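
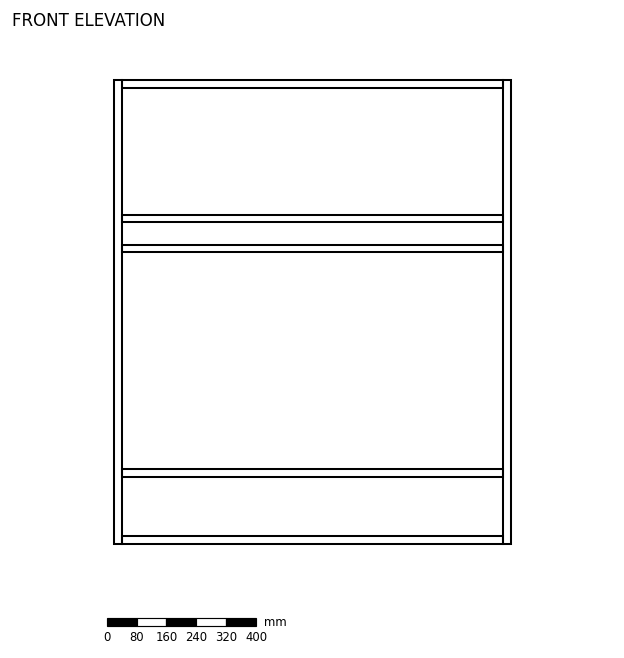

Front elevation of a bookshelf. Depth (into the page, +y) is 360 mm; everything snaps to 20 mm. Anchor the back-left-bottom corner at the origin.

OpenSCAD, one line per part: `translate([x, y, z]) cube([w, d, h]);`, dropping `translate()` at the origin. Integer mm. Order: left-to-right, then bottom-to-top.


cube([20, 360, 1240]);
translate([20, 0, 0]) cube([1020, 360, 20]);
translate([20, 0, 180]) cube([1020, 360, 20]);
translate([20, 0, 780]) cube([1020, 360, 20]);
translate([20, 0, 860]) cube([1020, 360, 20]);
translate([20, 0, 1220]) cube([1020, 360, 20]);
translate([1040, 0, 0]) cube([20, 360, 1240]);


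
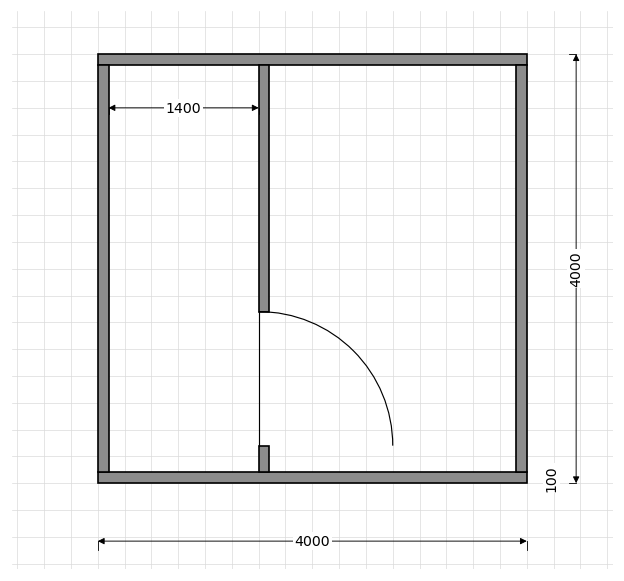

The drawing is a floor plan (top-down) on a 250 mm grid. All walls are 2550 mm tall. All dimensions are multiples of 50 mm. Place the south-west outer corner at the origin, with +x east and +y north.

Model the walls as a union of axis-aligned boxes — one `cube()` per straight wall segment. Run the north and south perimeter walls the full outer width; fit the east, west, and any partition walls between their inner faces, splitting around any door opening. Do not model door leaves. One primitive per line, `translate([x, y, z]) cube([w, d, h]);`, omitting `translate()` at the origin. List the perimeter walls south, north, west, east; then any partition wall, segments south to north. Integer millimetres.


cube([4000, 100, 2550]);
translate([0, 3900, 0]) cube([4000, 100, 2550]);
translate([0, 100, 0]) cube([100, 3800, 2550]);
translate([3900, 100, 0]) cube([100, 3800, 2550]);
translate([1500, 100, 0]) cube([100, 250, 2550]);
translate([1500, 1600, 0]) cube([100, 2300, 2550]);


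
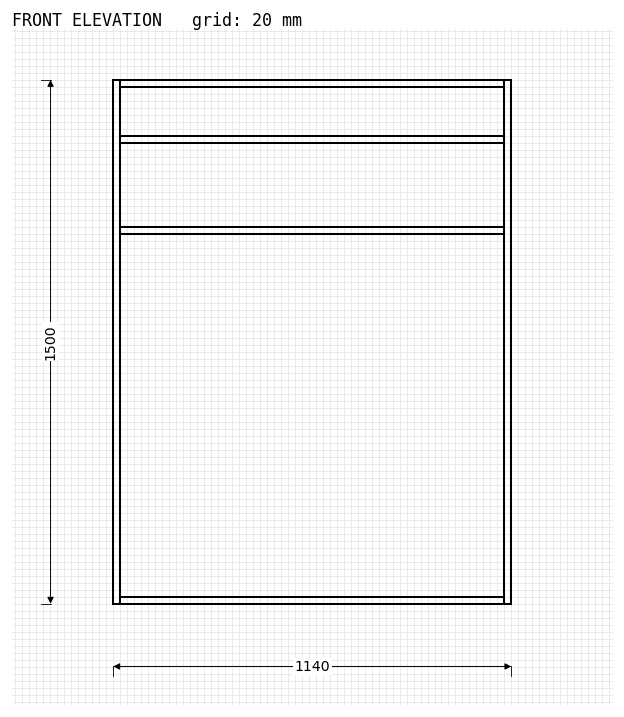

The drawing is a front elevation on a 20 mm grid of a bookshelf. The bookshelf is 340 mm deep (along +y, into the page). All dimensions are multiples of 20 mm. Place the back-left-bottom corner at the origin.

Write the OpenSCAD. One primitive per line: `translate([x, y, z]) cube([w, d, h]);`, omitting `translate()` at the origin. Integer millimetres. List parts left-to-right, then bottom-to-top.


cube([20, 340, 1500]);
translate([20, 0, 0]) cube([1100, 340, 20]);
translate([20, 0, 1060]) cube([1100, 340, 20]);
translate([20, 0, 1320]) cube([1100, 340, 20]);
translate([20, 0, 1480]) cube([1100, 340, 20]);
translate([1120, 0, 0]) cube([20, 340, 1500]);


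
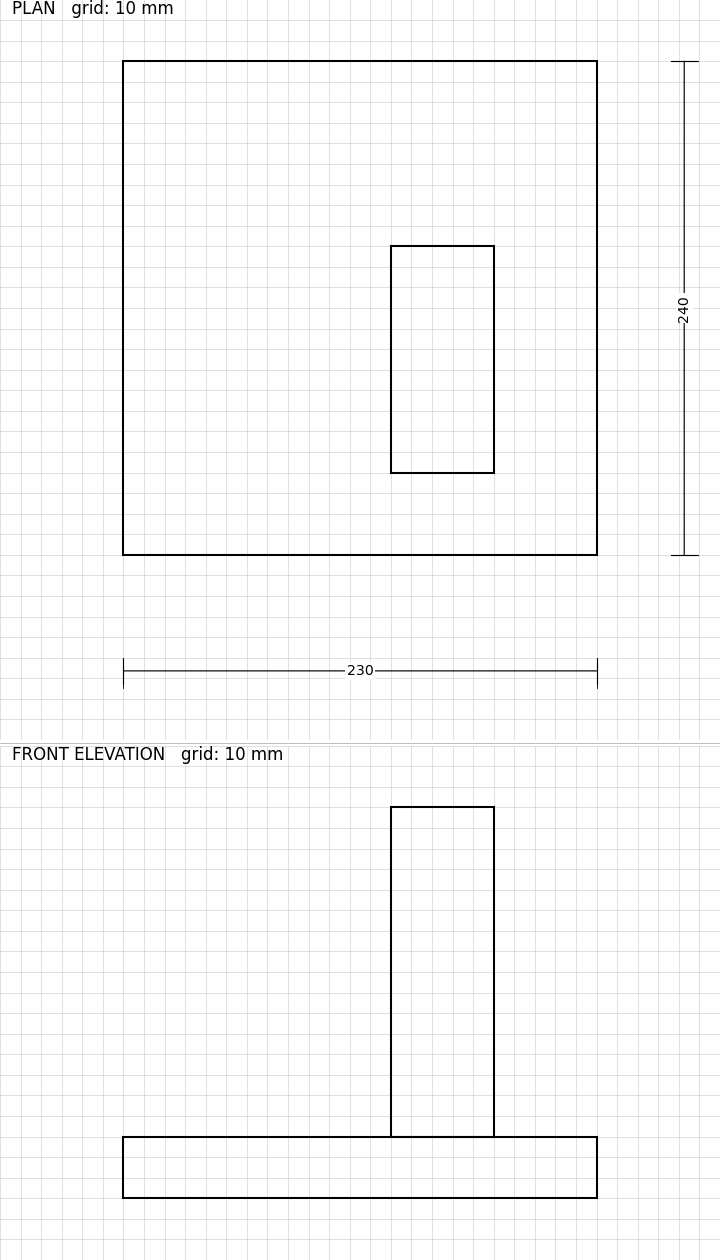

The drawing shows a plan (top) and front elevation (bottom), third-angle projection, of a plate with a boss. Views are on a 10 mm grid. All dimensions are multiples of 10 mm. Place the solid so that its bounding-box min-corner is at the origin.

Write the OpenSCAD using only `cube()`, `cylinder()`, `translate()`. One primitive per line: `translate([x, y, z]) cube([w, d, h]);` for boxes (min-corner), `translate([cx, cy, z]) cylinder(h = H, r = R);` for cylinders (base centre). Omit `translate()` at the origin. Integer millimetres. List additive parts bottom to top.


cube([230, 240, 30]);
translate([130, 40, 30]) cube([50, 110, 160]);


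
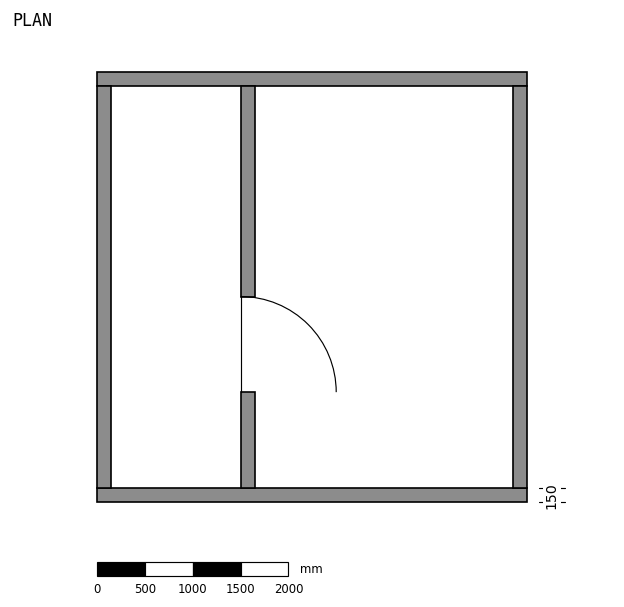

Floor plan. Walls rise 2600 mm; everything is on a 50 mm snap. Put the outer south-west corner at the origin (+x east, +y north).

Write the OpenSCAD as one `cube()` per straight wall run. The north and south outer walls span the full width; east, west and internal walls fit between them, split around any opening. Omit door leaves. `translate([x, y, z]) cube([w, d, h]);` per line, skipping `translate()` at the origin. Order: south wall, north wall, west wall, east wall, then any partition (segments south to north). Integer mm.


cube([4500, 150, 2600]);
translate([0, 4350, 0]) cube([4500, 150, 2600]);
translate([0, 150, 0]) cube([150, 4200, 2600]);
translate([4350, 150, 0]) cube([150, 4200, 2600]);
translate([1500, 150, 0]) cube([150, 1000, 2600]);
translate([1500, 2150, 0]) cube([150, 2200, 2600]);


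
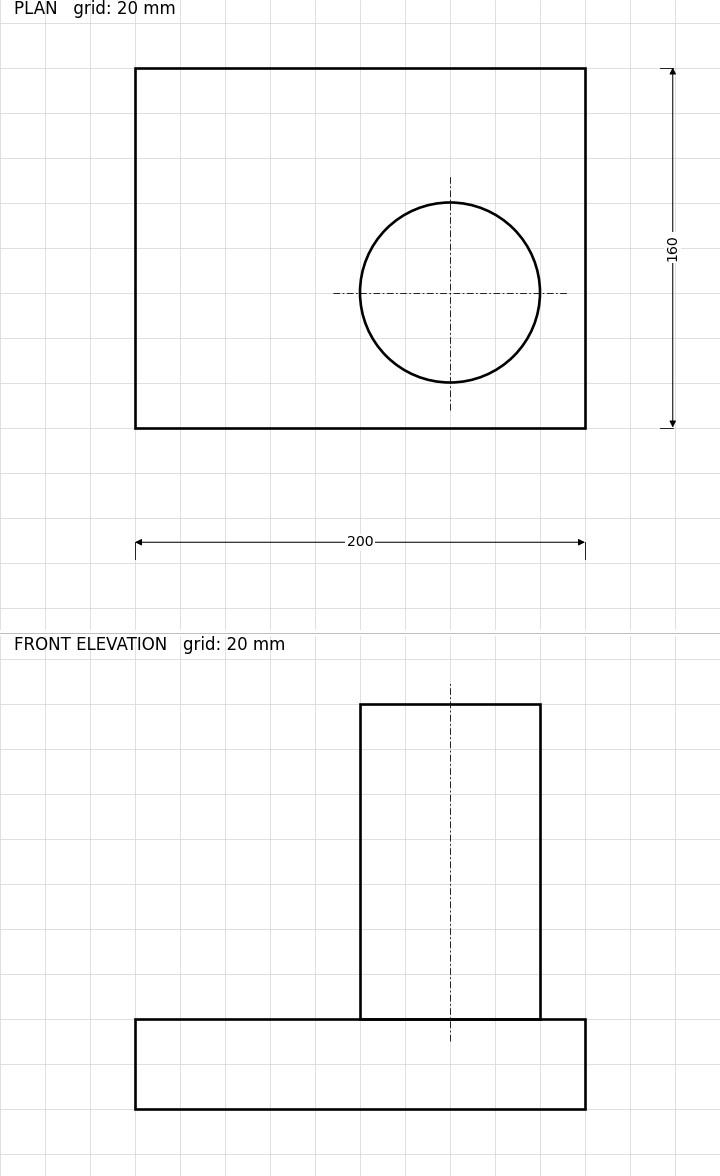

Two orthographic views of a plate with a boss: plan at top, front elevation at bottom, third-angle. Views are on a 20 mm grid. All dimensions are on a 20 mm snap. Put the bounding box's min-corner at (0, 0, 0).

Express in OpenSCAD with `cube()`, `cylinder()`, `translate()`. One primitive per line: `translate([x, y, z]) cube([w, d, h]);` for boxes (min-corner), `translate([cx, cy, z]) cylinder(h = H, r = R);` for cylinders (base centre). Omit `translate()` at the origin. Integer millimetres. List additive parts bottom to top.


cube([200, 160, 40]);
translate([140, 60, 40]) cylinder(h = 140, r = 40);


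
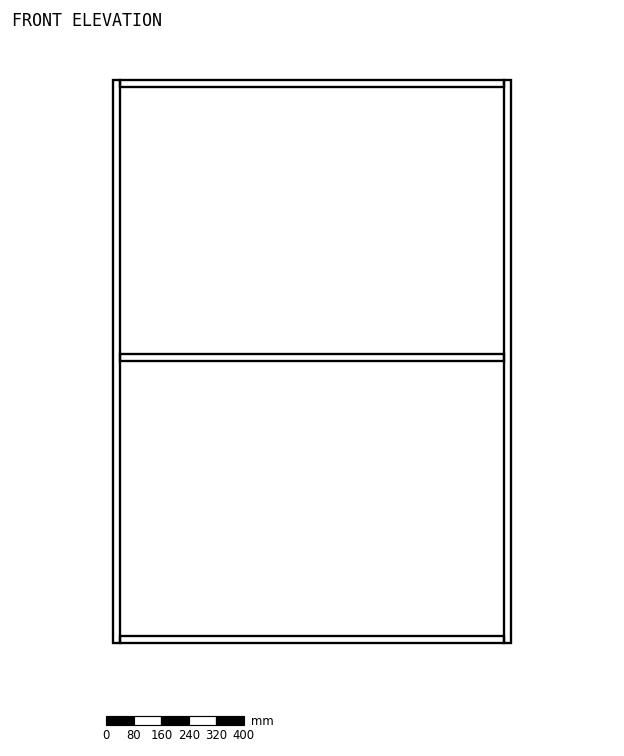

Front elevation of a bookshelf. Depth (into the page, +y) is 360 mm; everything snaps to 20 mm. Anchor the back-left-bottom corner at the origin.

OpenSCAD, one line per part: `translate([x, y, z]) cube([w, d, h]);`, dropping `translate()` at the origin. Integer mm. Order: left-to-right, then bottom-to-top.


cube([20, 360, 1640]);
translate([20, 0, 0]) cube([1120, 360, 20]);
translate([20, 0, 820]) cube([1120, 360, 20]);
translate([20, 0, 1620]) cube([1120, 360, 20]);
translate([1140, 0, 0]) cube([20, 360, 1640]);


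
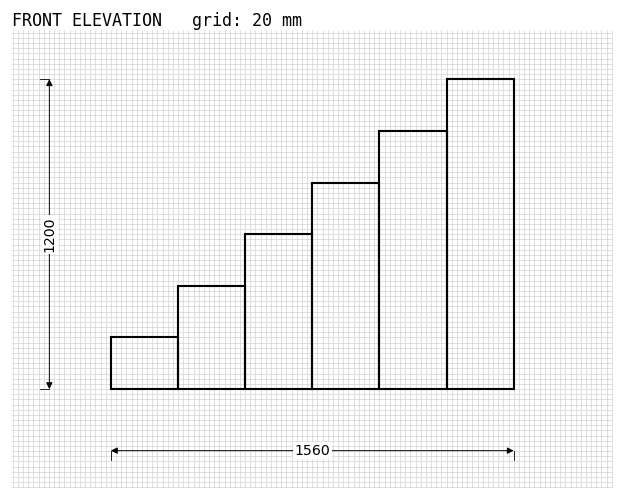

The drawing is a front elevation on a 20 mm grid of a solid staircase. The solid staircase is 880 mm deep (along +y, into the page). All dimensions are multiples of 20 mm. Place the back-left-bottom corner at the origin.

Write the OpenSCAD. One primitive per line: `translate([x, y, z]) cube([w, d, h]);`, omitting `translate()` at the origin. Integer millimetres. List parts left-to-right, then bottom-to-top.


cube([260, 880, 200]);
translate([260, 0, 0]) cube([260, 880, 400]);
translate([520, 0, 0]) cube([260, 880, 600]);
translate([780, 0, 0]) cube([260, 880, 800]);
translate([1040, 0, 0]) cube([260, 880, 1000]);
translate([1300, 0, 0]) cube([260, 880, 1200]);


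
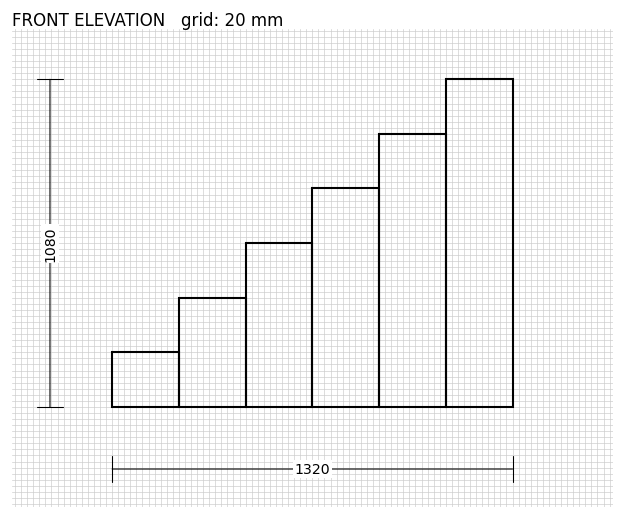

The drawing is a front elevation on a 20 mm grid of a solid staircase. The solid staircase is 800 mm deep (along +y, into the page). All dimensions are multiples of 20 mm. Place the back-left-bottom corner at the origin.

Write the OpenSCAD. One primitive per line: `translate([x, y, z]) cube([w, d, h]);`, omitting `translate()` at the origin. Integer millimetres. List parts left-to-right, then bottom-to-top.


cube([220, 800, 180]);
translate([220, 0, 0]) cube([220, 800, 360]);
translate([440, 0, 0]) cube([220, 800, 540]);
translate([660, 0, 0]) cube([220, 800, 720]);
translate([880, 0, 0]) cube([220, 800, 900]);
translate([1100, 0, 0]) cube([220, 800, 1080]);


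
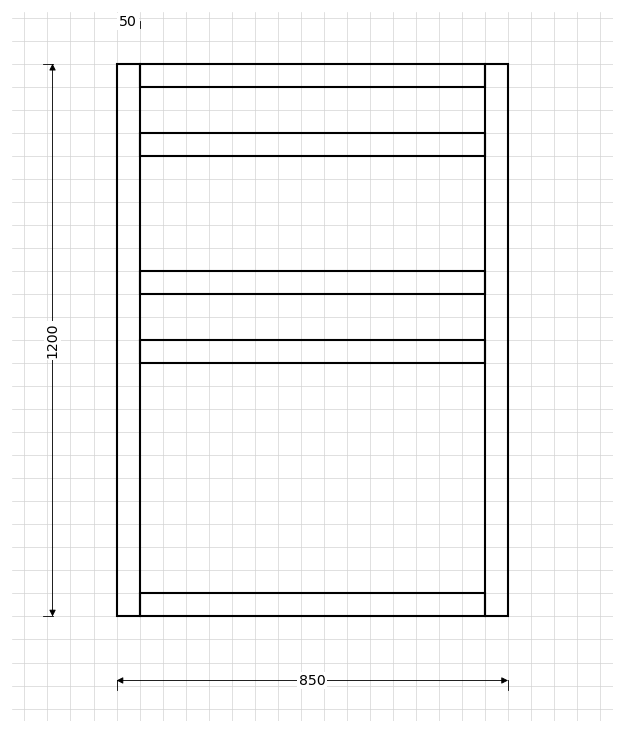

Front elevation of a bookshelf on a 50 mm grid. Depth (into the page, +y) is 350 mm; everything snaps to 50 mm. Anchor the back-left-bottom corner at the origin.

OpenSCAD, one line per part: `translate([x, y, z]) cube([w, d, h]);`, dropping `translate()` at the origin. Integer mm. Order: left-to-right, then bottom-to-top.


cube([50, 350, 1200]);
translate([50, 0, 0]) cube([750, 350, 50]);
translate([50, 0, 550]) cube([750, 350, 50]);
translate([50, 0, 700]) cube([750, 350, 50]);
translate([50, 0, 1000]) cube([750, 350, 50]);
translate([50, 0, 1150]) cube([750, 350, 50]);
translate([800, 0, 0]) cube([50, 350, 1200]);


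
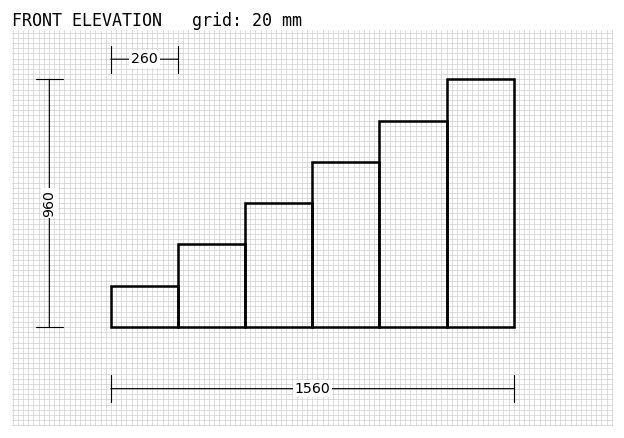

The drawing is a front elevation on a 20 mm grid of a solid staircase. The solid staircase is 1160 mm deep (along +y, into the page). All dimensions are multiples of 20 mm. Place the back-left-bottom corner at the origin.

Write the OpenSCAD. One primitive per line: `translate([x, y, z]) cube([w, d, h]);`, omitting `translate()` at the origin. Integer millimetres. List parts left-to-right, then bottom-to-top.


cube([260, 1160, 160]);
translate([260, 0, 0]) cube([260, 1160, 320]);
translate([520, 0, 0]) cube([260, 1160, 480]);
translate([780, 0, 0]) cube([260, 1160, 640]);
translate([1040, 0, 0]) cube([260, 1160, 800]);
translate([1300, 0, 0]) cube([260, 1160, 960]);


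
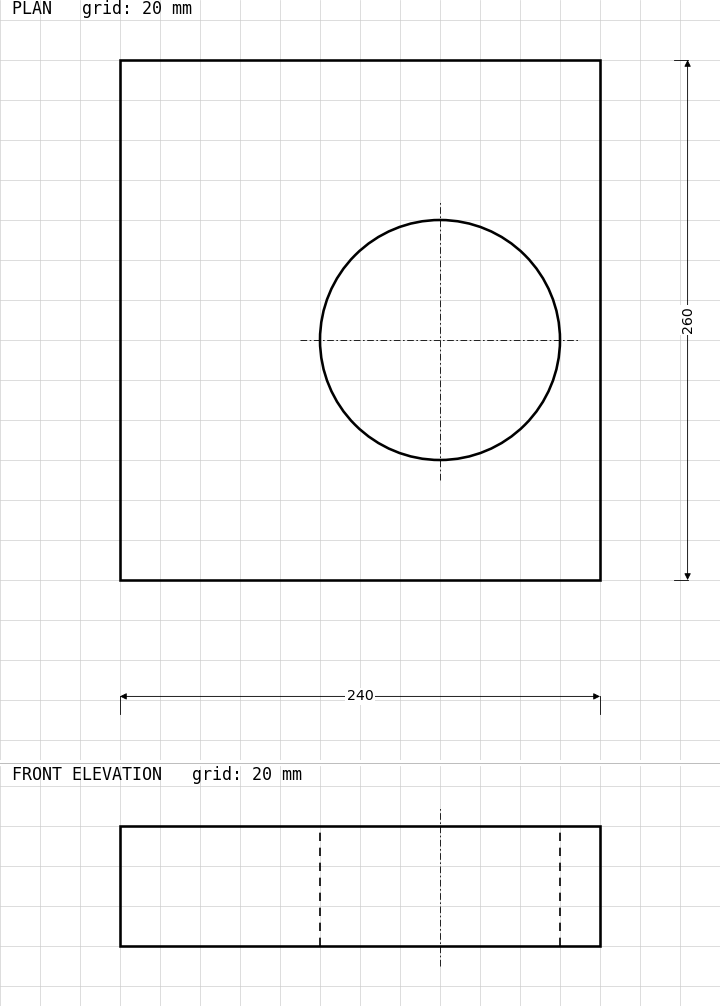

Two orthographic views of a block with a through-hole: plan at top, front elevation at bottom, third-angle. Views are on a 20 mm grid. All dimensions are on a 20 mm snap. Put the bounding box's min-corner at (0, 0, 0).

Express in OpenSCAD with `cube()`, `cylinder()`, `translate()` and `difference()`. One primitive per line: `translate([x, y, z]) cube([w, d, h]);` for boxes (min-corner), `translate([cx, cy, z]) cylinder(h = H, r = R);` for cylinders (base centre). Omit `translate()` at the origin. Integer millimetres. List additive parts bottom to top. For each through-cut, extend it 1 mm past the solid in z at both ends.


difference() {
  cube([240, 260, 60]);
  translate([160, 120, -1]) cylinder(h = 62, r = 60);
}


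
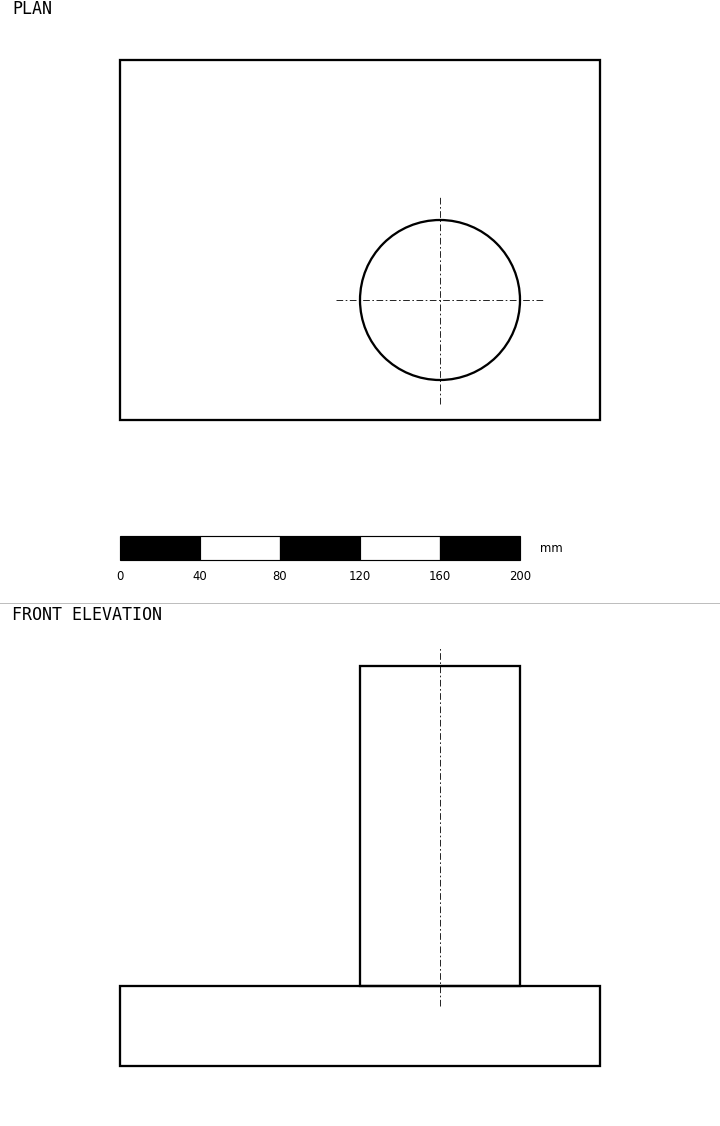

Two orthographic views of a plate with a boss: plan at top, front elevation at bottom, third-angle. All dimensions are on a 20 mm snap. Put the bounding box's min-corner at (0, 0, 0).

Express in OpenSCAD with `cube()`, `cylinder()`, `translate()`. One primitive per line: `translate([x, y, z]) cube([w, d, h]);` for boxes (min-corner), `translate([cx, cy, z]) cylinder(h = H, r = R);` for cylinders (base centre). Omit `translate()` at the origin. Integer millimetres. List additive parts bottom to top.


cube([240, 180, 40]);
translate([160, 60, 40]) cylinder(h = 160, r = 40);


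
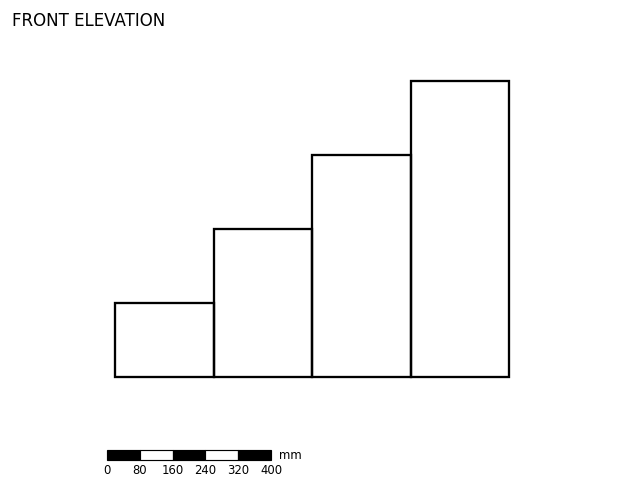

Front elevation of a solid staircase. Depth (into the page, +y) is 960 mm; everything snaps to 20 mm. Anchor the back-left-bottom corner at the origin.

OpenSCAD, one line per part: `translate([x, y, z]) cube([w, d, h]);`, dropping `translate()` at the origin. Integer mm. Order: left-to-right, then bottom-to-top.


cube([240, 960, 180]);
translate([240, 0, 0]) cube([240, 960, 360]);
translate([480, 0, 0]) cube([240, 960, 540]);
translate([720, 0, 0]) cube([240, 960, 720]);


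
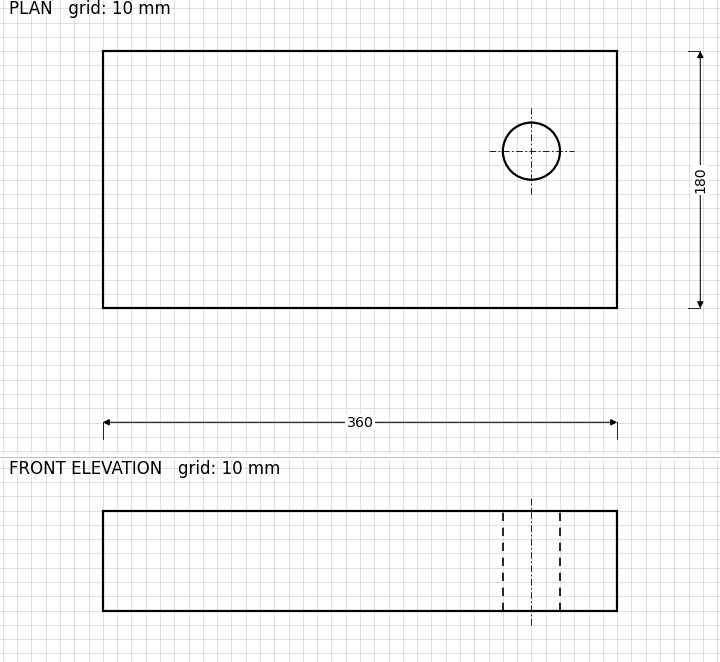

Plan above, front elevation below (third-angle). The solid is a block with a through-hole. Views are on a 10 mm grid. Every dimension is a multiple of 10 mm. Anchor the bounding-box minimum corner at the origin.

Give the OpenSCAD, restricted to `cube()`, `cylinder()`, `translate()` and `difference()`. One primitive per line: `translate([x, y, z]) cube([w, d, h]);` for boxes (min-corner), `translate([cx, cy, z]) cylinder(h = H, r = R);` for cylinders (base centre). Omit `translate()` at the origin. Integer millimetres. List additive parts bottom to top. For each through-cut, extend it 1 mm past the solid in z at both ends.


difference() {
  cube([360, 180, 70]);
  translate([300, 110, -1]) cylinder(h = 72, r = 20);
}


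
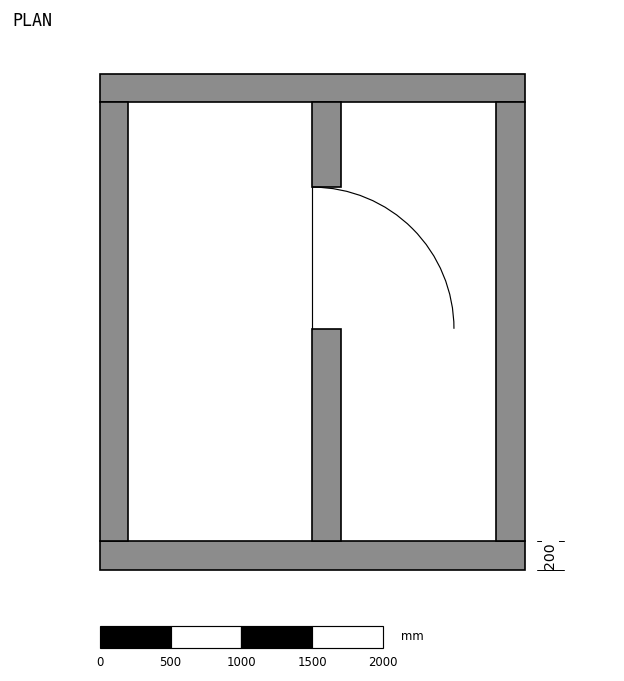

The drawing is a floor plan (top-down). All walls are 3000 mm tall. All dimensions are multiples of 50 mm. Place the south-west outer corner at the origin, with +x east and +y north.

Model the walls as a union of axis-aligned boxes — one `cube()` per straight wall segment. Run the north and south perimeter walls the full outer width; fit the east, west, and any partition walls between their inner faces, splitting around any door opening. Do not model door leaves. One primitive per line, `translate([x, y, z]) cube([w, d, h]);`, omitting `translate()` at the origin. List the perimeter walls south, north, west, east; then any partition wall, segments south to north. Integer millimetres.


cube([3000, 200, 3000]);
translate([0, 3300, 0]) cube([3000, 200, 3000]);
translate([0, 200, 0]) cube([200, 3100, 3000]);
translate([2800, 200, 0]) cube([200, 3100, 3000]);
translate([1500, 200, 0]) cube([200, 1500, 3000]);
translate([1500, 2700, 0]) cube([200, 600, 3000]);


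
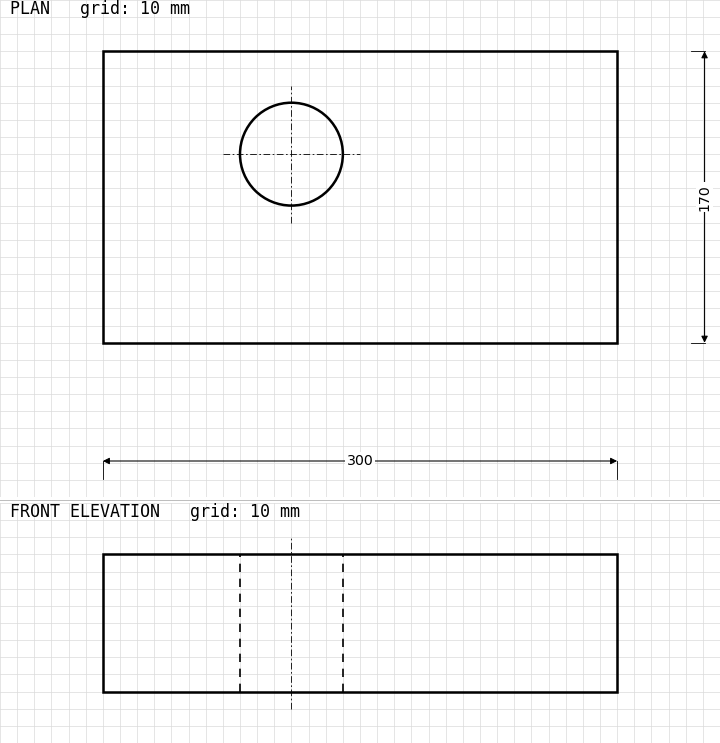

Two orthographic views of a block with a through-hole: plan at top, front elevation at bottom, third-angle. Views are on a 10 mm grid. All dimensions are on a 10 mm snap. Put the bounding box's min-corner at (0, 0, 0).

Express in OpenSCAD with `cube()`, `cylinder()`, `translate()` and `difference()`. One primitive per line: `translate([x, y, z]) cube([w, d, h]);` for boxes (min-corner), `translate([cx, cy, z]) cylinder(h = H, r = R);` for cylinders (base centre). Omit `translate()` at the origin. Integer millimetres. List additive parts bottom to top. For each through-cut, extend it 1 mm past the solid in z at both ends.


difference() {
  cube([300, 170, 80]);
  translate([110, 110, -1]) cylinder(h = 82, r = 30);
}


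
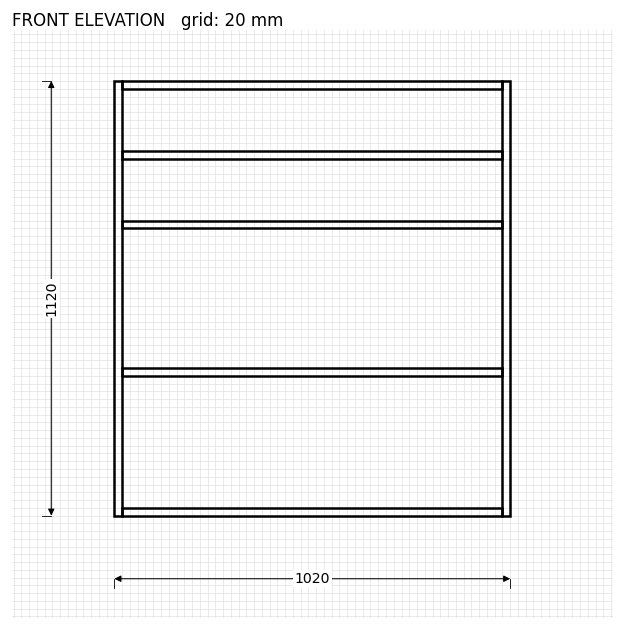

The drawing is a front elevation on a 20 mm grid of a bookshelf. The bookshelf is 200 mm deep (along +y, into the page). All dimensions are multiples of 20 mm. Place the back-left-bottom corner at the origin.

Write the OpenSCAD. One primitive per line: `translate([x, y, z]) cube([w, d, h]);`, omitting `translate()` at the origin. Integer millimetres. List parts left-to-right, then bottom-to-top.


cube([20, 200, 1120]);
translate([20, 0, 0]) cube([980, 200, 20]);
translate([20, 0, 360]) cube([980, 200, 20]);
translate([20, 0, 740]) cube([980, 200, 20]);
translate([20, 0, 920]) cube([980, 200, 20]);
translate([20, 0, 1100]) cube([980, 200, 20]);
translate([1000, 0, 0]) cube([20, 200, 1120]);


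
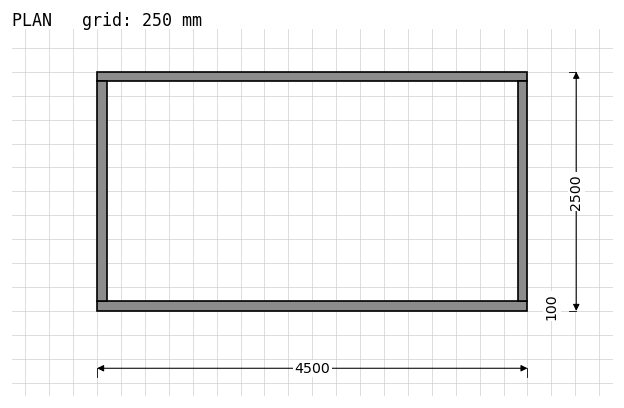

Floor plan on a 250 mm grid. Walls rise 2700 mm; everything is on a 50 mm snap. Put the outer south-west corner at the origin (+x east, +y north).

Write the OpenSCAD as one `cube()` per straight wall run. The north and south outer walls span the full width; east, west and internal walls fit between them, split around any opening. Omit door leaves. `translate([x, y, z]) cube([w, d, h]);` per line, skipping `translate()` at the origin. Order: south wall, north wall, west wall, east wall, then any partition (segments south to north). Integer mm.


cube([4500, 100, 2700]);
translate([0, 2400, 0]) cube([4500, 100, 2700]);
translate([0, 100, 0]) cube([100, 2300, 2700]);
translate([4400, 100, 0]) cube([100, 2300, 2700]);


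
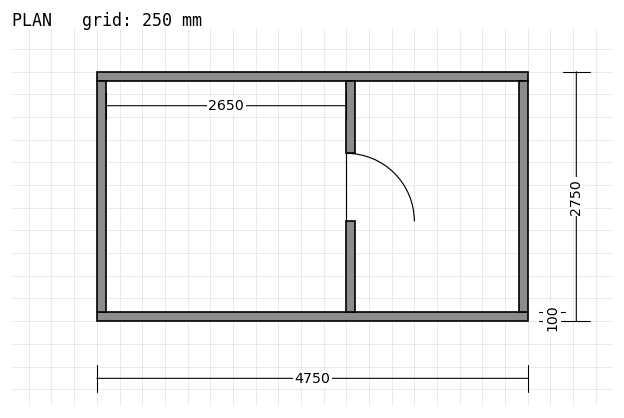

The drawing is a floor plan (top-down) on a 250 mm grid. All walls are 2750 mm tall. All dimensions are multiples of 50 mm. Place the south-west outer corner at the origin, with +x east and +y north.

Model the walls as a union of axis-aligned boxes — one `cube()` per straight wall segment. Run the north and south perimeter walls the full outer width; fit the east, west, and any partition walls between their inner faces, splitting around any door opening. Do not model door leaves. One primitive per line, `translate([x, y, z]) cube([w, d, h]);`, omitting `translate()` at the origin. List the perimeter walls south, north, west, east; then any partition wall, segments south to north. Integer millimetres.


cube([4750, 100, 2750]);
translate([0, 2650, 0]) cube([4750, 100, 2750]);
translate([0, 100, 0]) cube([100, 2550, 2750]);
translate([4650, 100, 0]) cube([100, 2550, 2750]);
translate([2750, 100, 0]) cube([100, 1000, 2750]);
translate([2750, 1850, 0]) cube([100, 800, 2750]);


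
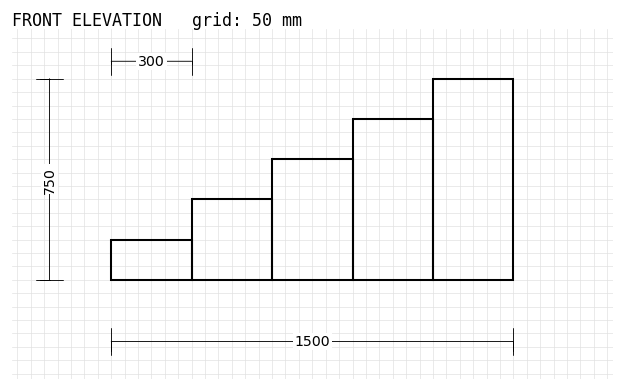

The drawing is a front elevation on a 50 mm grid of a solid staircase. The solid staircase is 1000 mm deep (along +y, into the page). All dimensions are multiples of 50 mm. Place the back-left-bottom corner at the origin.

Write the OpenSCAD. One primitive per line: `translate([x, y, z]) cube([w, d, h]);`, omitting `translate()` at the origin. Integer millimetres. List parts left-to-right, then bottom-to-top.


cube([300, 1000, 150]);
translate([300, 0, 0]) cube([300, 1000, 300]);
translate([600, 0, 0]) cube([300, 1000, 450]);
translate([900, 0, 0]) cube([300, 1000, 600]);
translate([1200, 0, 0]) cube([300, 1000, 750]);


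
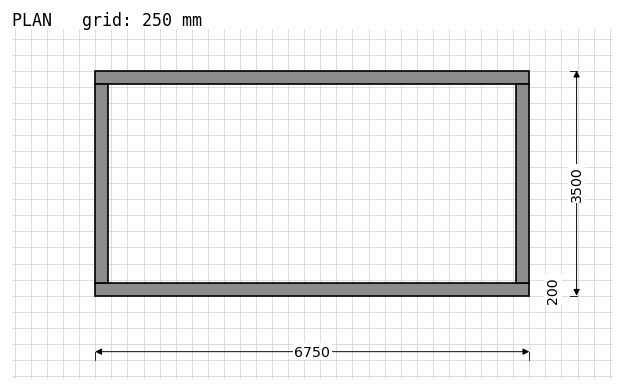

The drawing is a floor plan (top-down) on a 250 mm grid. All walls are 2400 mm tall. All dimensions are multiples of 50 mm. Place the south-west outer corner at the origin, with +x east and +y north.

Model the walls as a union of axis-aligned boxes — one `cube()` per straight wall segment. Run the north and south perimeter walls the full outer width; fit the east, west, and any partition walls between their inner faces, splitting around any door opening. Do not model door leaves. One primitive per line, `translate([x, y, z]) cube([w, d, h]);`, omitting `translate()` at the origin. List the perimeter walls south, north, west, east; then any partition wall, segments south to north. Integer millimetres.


cube([6750, 200, 2400]);
translate([0, 3300, 0]) cube([6750, 200, 2400]);
translate([0, 200, 0]) cube([200, 3100, 2400]);
translate([6550, 200, 0]) cube([200, 3100, 2400]);


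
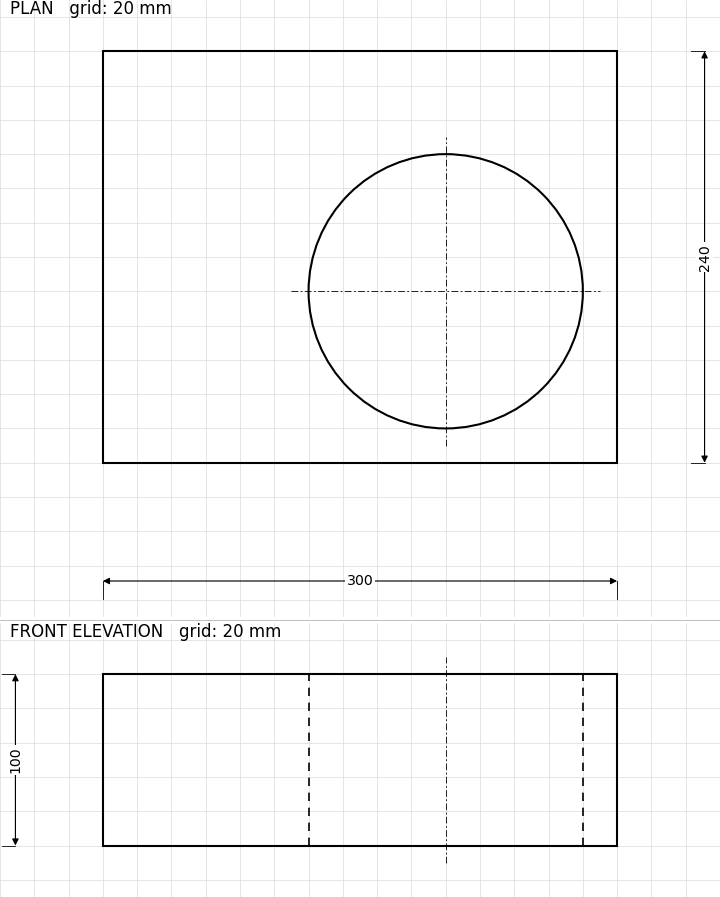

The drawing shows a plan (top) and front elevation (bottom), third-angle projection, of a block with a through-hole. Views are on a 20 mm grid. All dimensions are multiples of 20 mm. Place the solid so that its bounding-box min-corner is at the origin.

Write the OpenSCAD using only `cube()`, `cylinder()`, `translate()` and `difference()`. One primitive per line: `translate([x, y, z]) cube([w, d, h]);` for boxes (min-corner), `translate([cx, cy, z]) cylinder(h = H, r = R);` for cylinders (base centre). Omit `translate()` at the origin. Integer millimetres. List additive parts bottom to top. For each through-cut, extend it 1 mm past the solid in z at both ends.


difference() {
  cube([300, 240, 100]);
  translate([200, 100, -1]) cylinder(h = 102, r = 80);
}


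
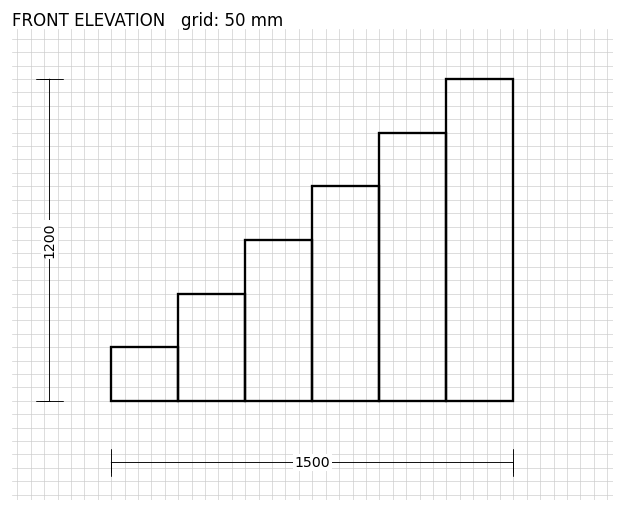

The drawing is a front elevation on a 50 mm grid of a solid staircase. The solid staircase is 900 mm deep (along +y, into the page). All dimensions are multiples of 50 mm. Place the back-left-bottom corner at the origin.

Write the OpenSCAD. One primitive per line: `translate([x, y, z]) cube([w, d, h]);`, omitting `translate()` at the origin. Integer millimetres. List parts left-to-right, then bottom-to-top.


cube([250, 900, 200]);
translate([250, 0, 0]) cube([250, 900, 400]);
translate([500, 0, 0]) cube([250, 900, 600]);
translate([750, 0, 0]) cube([250, 900, 800]);
translate([1000, 0, 0]) cube([250, 900, 1000]);
translate([1250, 0, 0]) cube([250, 900, 1200]);


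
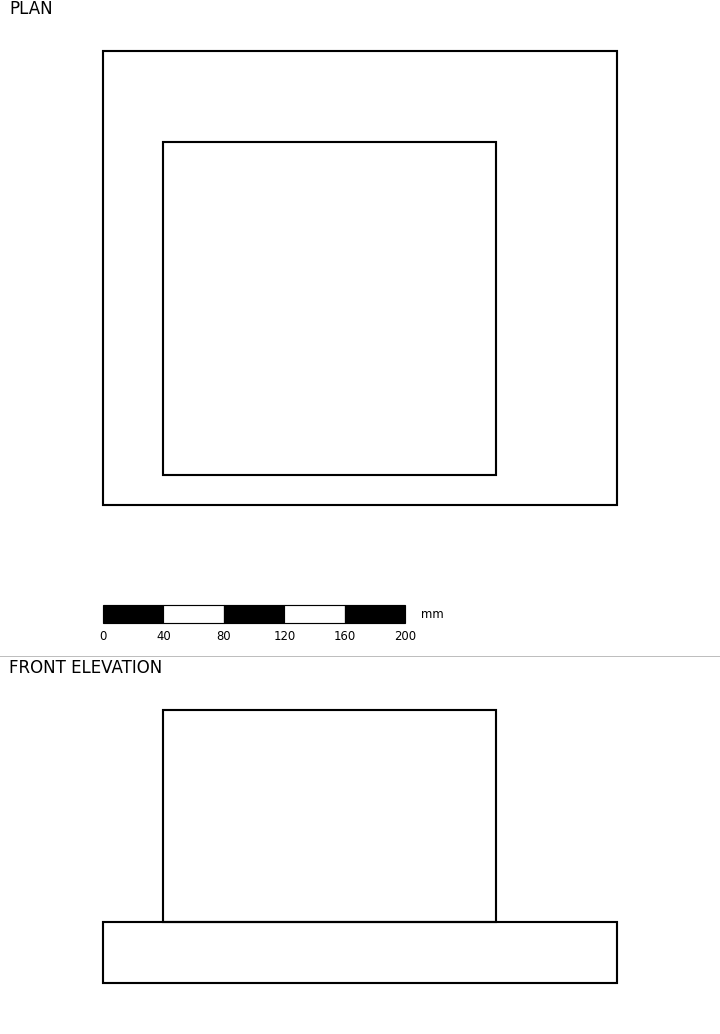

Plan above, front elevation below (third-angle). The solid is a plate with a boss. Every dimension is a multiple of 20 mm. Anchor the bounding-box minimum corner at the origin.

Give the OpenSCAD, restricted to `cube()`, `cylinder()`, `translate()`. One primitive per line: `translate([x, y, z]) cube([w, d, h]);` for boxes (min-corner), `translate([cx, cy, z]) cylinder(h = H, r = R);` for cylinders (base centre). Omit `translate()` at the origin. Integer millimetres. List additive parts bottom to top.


cube([340, 300, 40]);
translate([40, 20, 40]) cube([220, 220, 140]);


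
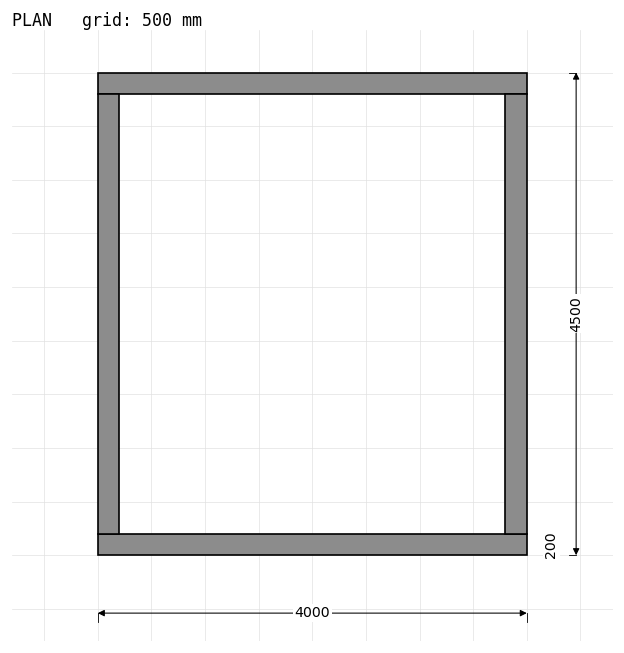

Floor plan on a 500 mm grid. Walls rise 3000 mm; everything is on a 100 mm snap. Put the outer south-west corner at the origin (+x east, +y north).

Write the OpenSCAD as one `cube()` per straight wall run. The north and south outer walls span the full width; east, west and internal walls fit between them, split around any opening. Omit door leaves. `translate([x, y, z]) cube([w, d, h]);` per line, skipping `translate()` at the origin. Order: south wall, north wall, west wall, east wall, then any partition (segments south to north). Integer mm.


cube([4000, 200, 3000]);
translate([0, 4300, 0]) cube([4000, 200, 3000]);
translate([0, 200, 0]) cube([200, 4100, 3000]);
translate([3800, 200, 0]) cube([200, 4100, 3000]);


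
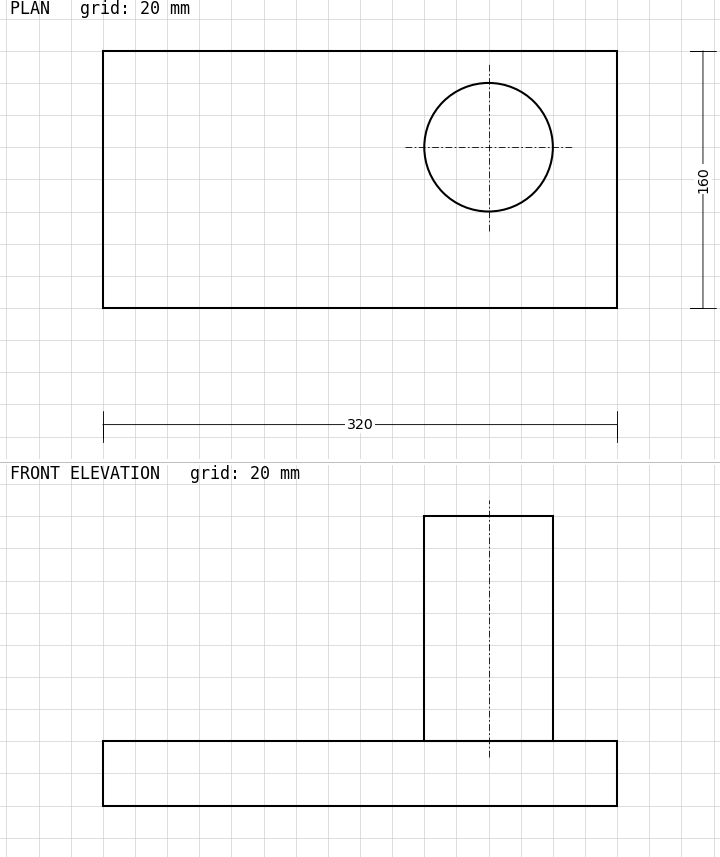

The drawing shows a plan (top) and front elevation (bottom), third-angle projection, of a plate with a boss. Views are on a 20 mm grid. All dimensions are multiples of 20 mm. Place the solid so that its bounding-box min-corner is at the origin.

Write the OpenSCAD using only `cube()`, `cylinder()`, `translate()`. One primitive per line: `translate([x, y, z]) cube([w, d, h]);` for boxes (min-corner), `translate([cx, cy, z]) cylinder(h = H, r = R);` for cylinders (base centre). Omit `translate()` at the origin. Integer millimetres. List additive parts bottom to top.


cube([320, 160, 40]);
translate([240, 100, 40]) cylinder(h = 140, r = 40);


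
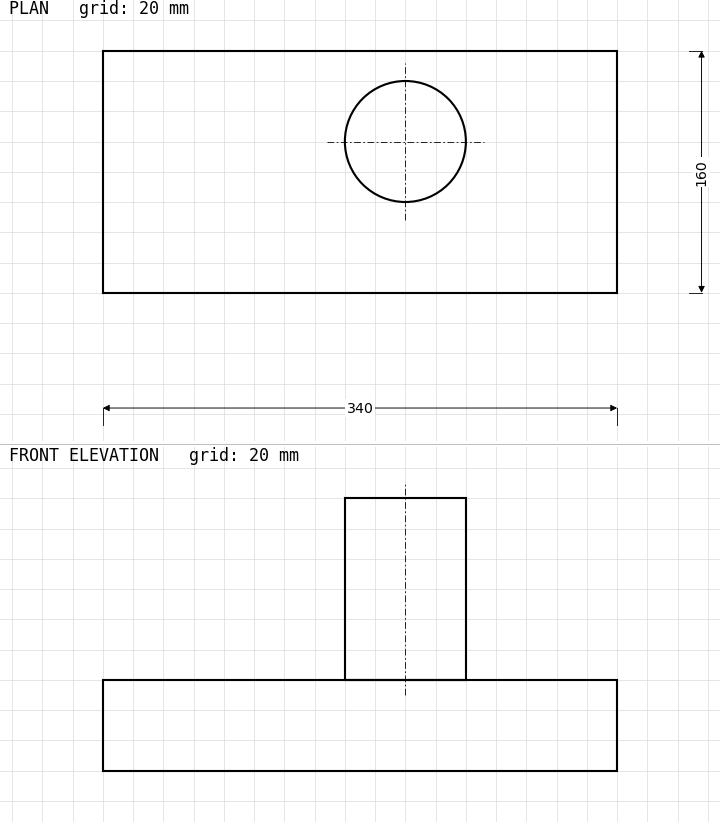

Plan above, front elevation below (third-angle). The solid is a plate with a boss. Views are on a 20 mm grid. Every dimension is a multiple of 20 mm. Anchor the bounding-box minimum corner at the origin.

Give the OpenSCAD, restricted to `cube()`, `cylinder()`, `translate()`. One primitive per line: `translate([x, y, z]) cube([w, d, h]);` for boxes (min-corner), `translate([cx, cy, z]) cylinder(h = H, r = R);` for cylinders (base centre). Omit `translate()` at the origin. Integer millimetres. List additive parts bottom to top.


cube([340, 160, 60]);
translate([200, 100, 60]) cylinder(h = 120, r = 40);


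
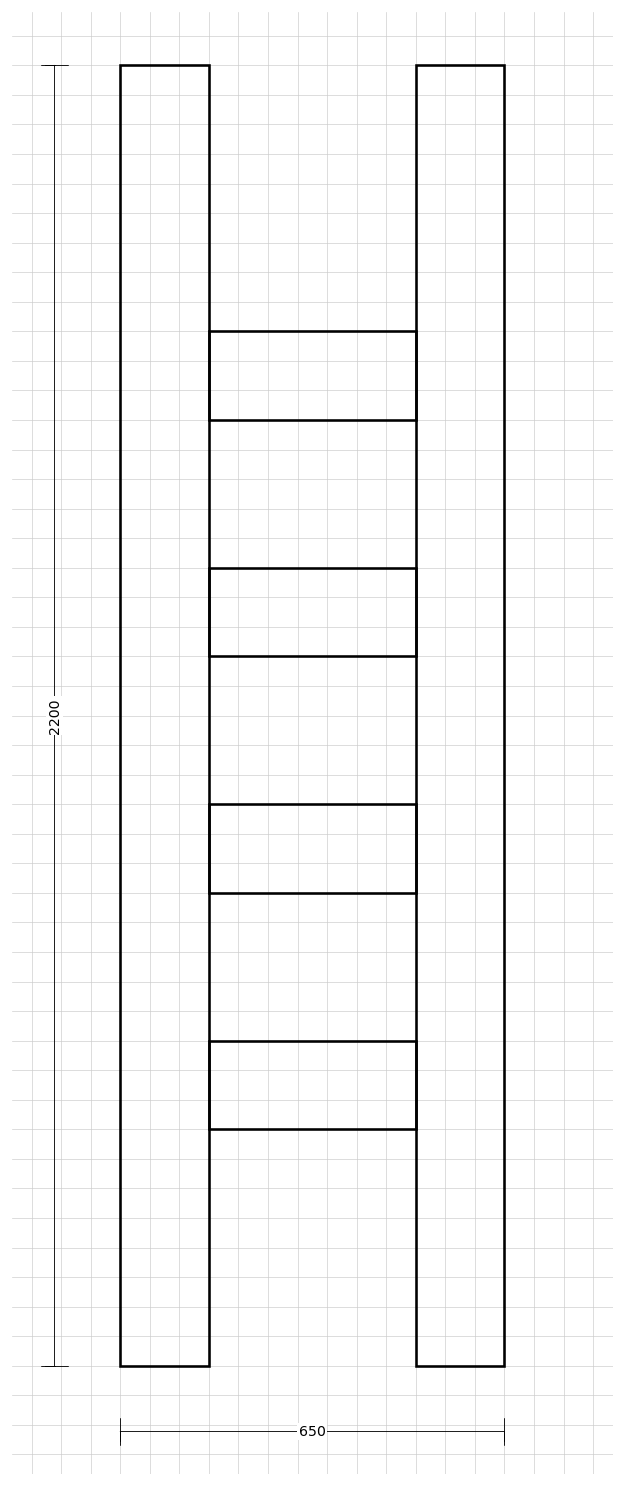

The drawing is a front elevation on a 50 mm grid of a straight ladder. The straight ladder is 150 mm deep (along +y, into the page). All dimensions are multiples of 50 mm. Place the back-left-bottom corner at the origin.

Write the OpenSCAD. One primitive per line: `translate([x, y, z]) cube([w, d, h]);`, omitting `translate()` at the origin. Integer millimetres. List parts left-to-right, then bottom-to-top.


cube([150, 150, 2200]);
translate([150, 0, 400]) cube([350, 150, 150]);
translate([150, 0, 800]) cube([350, 150, 150]);
translate([150, 0, 1200]) cube([350, 150, 150]);
translate([150, 0, 1600]) cube([350, 150, 150]);
translate([500, 0, 0]) cube([150, 150, 2200]);


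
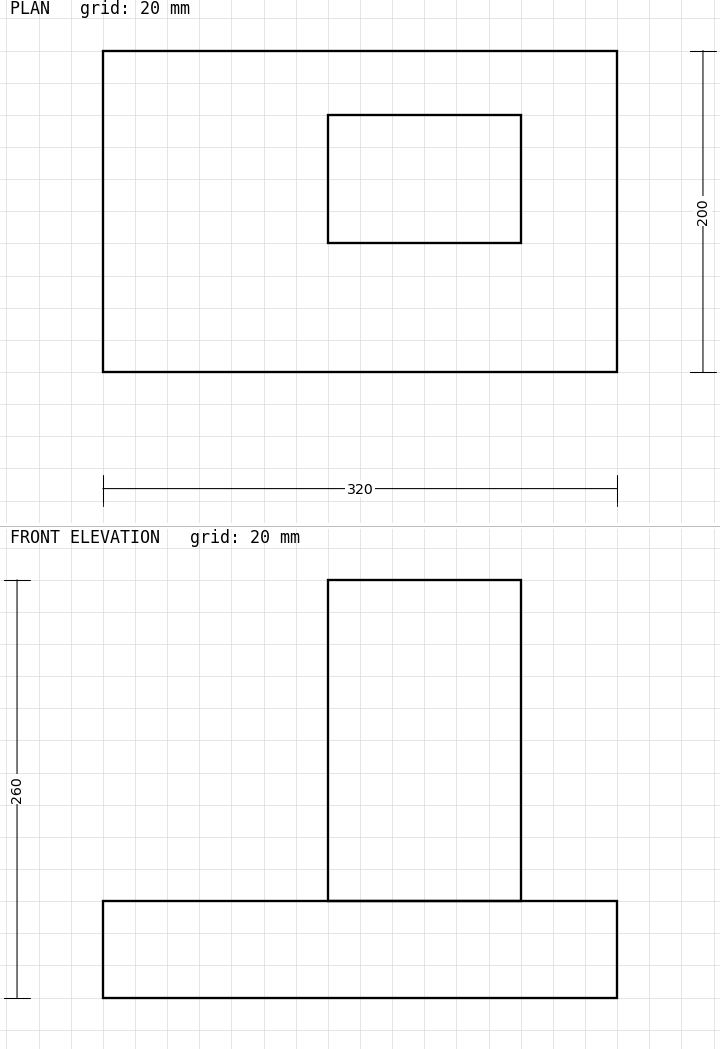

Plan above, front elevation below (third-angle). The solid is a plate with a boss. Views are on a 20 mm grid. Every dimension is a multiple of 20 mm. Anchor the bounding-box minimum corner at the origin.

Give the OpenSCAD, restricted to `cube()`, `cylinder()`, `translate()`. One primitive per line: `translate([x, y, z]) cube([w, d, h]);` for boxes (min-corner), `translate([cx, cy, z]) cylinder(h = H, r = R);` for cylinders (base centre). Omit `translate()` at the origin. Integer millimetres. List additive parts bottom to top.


cube([320, 200, 60]);
translate([140, 80, 60]) cube([120, 80, 200]);


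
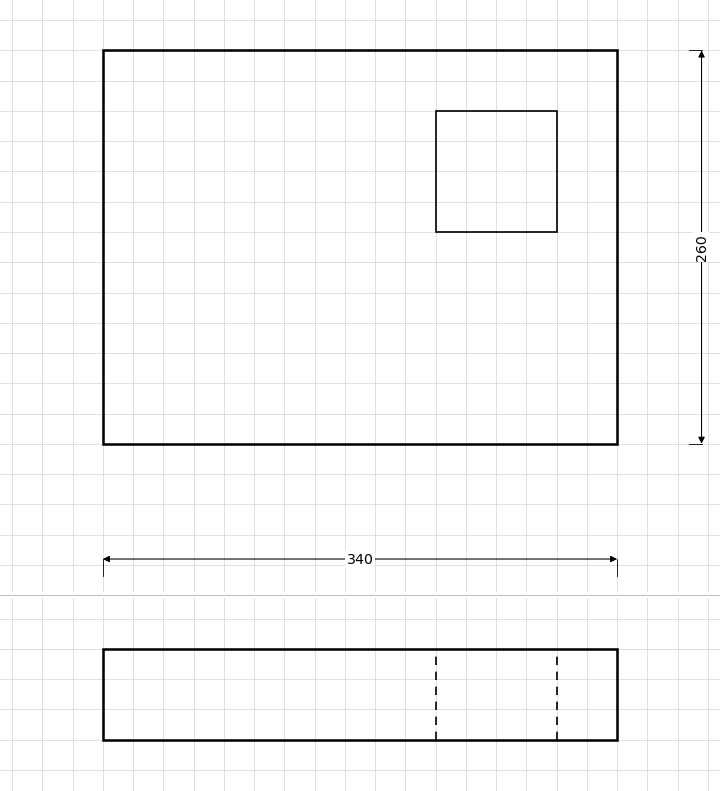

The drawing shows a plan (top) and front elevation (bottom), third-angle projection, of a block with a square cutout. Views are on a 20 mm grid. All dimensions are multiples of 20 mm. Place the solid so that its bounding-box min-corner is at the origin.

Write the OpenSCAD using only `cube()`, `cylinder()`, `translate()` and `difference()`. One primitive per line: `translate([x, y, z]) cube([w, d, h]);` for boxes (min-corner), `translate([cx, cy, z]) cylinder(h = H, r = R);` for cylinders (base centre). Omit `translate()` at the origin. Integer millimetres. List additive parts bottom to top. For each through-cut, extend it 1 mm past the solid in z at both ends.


difference() {
  cube([340, 260, 60]);
  translate([220, 140, -1]) cube([80, 80, 62]);
}


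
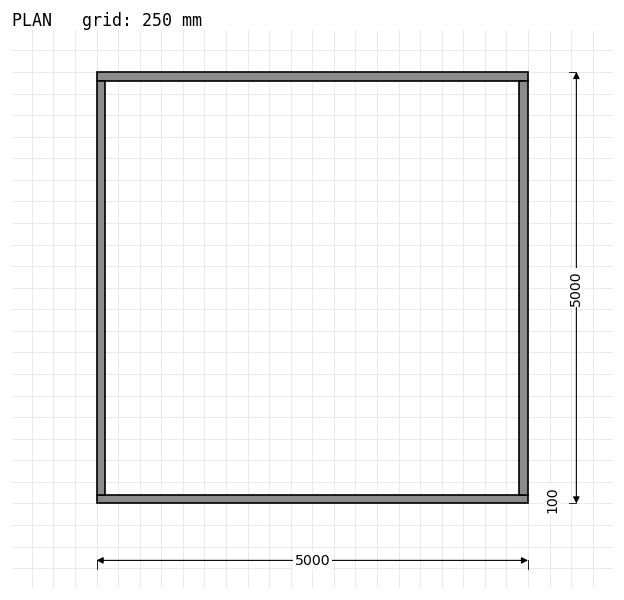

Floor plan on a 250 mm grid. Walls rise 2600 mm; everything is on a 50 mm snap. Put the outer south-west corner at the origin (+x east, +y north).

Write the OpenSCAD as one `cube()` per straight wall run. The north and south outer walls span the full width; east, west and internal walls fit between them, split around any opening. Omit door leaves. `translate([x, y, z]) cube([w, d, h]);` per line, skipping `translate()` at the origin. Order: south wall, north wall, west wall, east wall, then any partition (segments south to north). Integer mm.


cube([5000, 100, 2600]);
translate([0, 4900, 0]) cube([5000, 100, 2600]);
translate([0, 100, 0]) cube([100, 4800, 2600]);
translate([4900, 100, 0]) cube([100, 4800, 2600]);


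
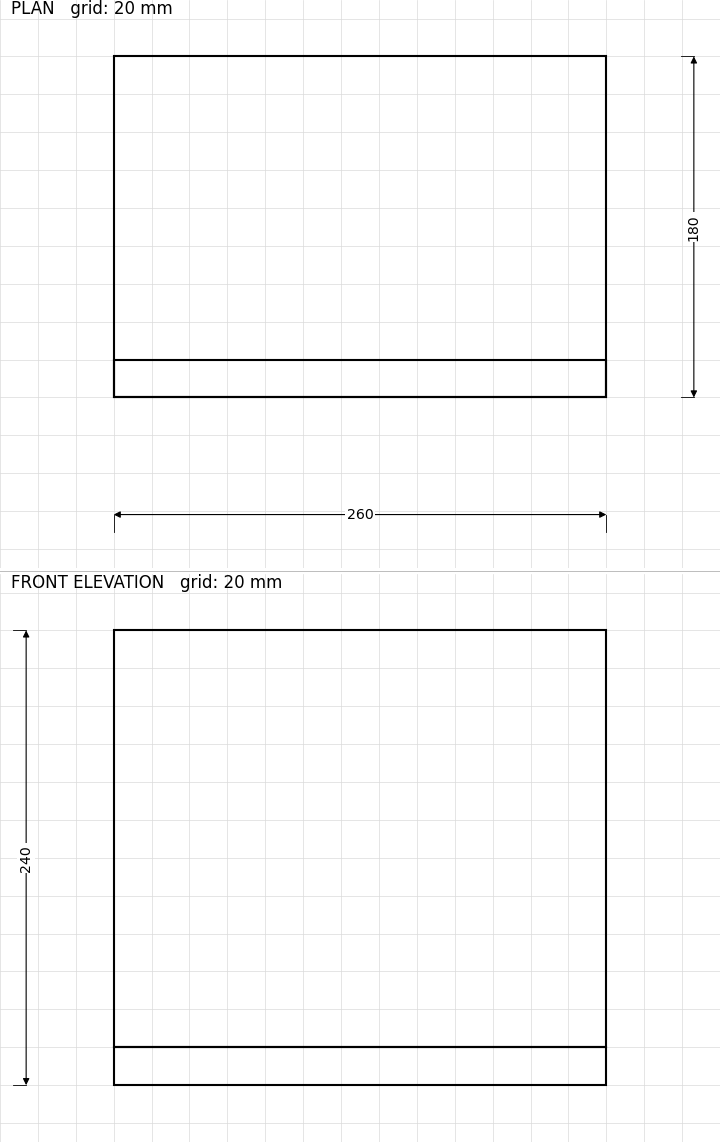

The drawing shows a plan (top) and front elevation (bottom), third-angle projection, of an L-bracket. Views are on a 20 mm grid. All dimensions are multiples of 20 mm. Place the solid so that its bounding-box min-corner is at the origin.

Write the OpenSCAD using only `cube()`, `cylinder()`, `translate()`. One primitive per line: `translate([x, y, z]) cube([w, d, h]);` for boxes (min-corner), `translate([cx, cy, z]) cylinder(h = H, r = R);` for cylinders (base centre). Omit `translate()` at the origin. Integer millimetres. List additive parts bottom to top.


cube([260, 180, 20]);
translate([0, 0, 20]) cube([260, 20, 220]);


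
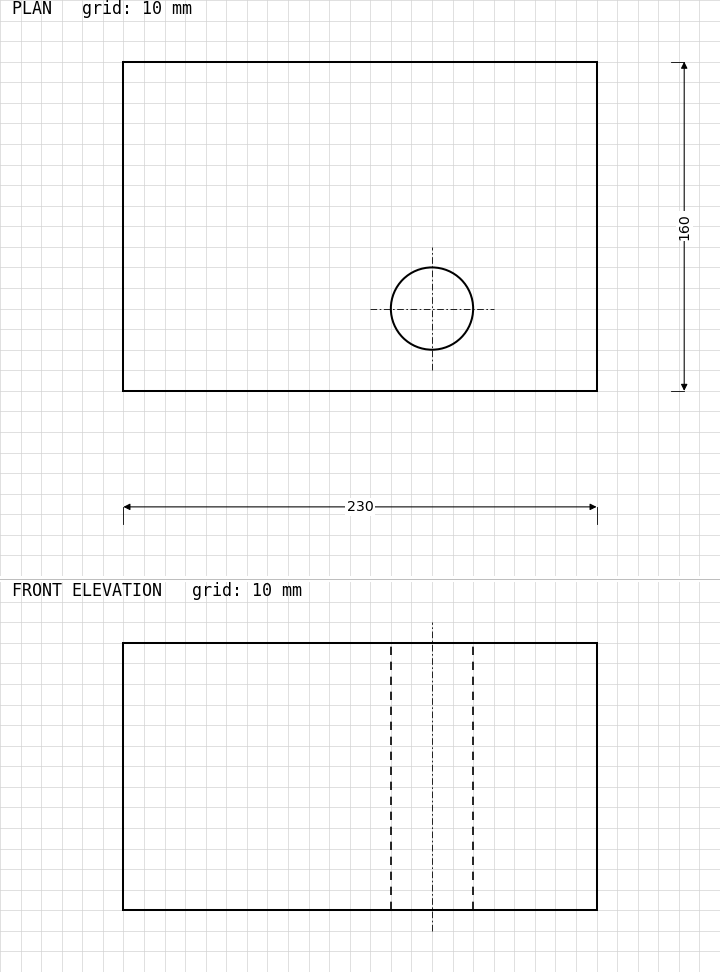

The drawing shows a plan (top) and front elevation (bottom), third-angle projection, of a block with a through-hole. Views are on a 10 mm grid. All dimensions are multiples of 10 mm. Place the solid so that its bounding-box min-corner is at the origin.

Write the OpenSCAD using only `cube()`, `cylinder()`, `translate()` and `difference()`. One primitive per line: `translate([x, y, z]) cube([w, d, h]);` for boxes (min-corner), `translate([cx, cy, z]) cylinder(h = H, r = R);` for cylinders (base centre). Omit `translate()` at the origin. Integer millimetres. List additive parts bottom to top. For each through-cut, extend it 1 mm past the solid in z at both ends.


difference() {
  cube([230, 160, 130]);
  translate([150, 40, -1]) cylinder(h = 132, r = 20);
}


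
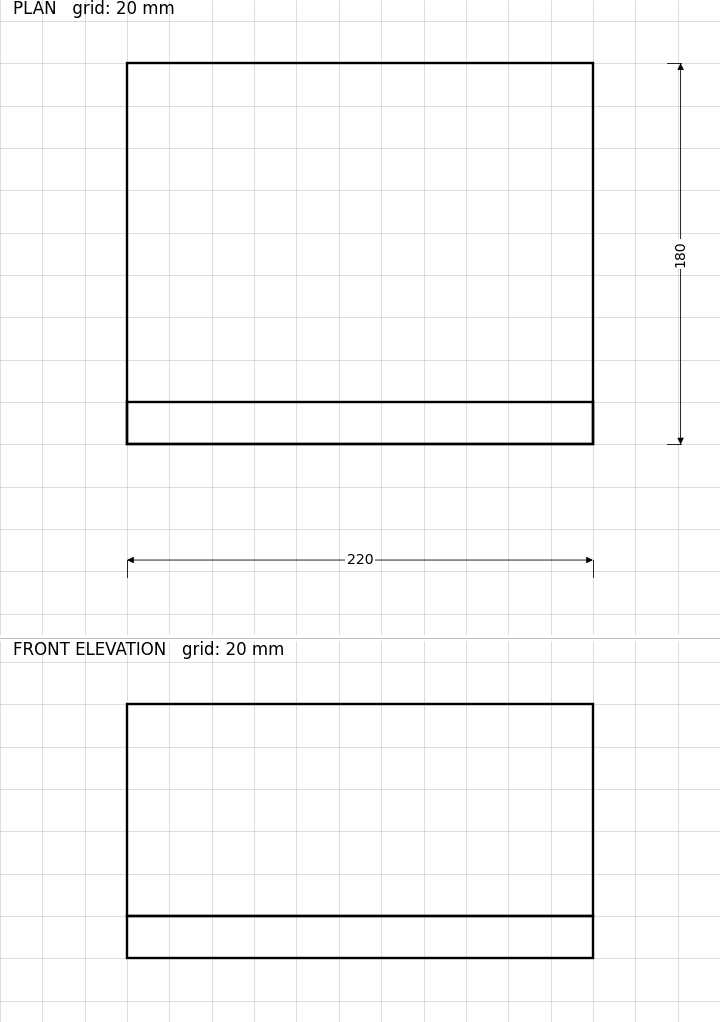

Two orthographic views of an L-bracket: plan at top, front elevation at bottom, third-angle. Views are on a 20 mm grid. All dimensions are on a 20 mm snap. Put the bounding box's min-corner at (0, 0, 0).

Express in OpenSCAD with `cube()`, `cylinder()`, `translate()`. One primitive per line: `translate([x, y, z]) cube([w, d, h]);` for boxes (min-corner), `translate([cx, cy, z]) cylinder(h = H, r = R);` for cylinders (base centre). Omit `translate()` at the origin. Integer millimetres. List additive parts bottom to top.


cube([220, 180, 20]);
translate([0, 0, 20]) cube([220, 20, 100]);


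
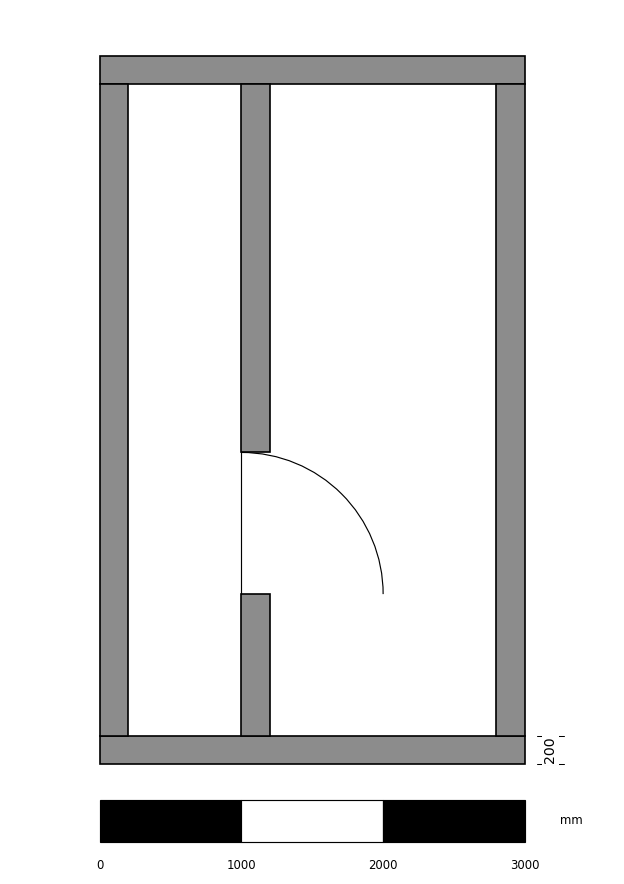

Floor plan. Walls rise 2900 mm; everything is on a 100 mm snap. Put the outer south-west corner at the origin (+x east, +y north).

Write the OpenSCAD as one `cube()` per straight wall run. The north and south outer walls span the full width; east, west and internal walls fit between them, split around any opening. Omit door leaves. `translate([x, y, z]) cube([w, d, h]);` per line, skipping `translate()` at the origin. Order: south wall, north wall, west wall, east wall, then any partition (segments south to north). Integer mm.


cube([3000, 200, 2900]);
translate([0, 4800, 0]) cube([3000, 200, 2900]);
translate([0, 200, 0]) cube([200, 4600, 2900]);
translate([2800, 200, 0]) cube([200, 4600, 2900]);
translate([1000, 200, 0]) cube([200, 1000, 2900]);
translate([1000, 2200, 0]) cube([200, 2600, 2900]);


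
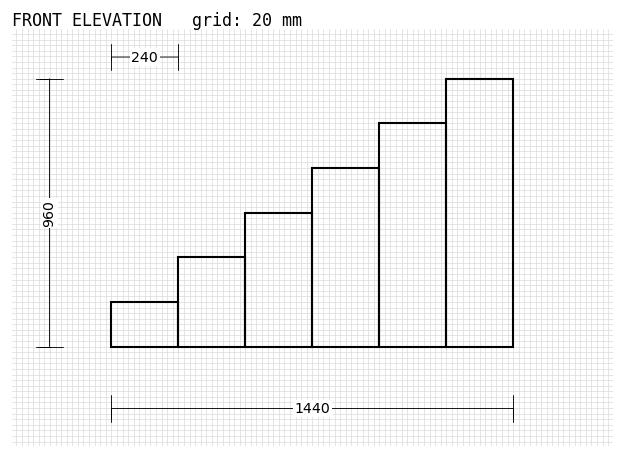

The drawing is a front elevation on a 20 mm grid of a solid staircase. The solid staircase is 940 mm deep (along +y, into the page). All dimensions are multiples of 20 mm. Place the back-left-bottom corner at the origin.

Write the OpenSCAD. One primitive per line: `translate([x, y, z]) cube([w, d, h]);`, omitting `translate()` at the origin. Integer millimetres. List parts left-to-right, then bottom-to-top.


cube([240, 940, 160]);
translate([240, 0, 0]) cube([240, 940, 320]);
translate([480, 0, 0]) cube([240, 940, 480]);
translate([720, 0, 0]) cube([240, 940, 640]);
translate([960, 0, 0]) cube([240, 940, 800]);
translate([1200, 0, 0]) cube([240, 940, 960]);


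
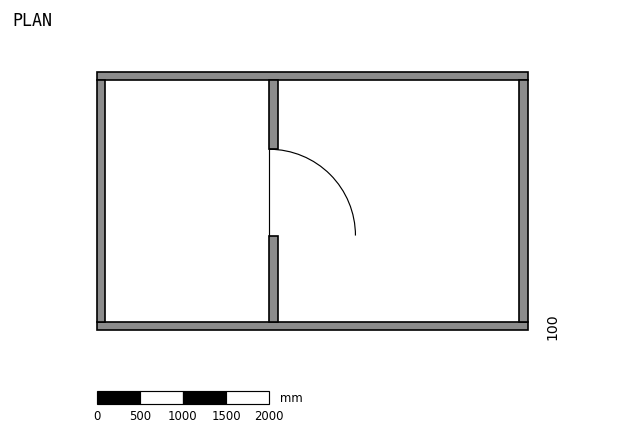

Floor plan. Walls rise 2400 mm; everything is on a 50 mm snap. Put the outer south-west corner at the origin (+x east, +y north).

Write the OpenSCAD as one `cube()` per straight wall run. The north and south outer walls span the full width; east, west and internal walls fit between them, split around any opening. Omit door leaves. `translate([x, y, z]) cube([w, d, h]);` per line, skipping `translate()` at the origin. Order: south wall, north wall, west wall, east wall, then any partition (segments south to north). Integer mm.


cube([5000, 100, 2400]);
translate([0, 2900, 0]) cube([5000, 100, 2400]);
translate([0, 100, 0]) cube([100, 2800, 2400]);
translate([4900, 100, 0]) cube([100, 2800, 2400]);
translate([2000, 100, 0]) cube([100, 1000, 2400]);
translate([2000, 2100, 0]) cube([100, 800, 2400]);


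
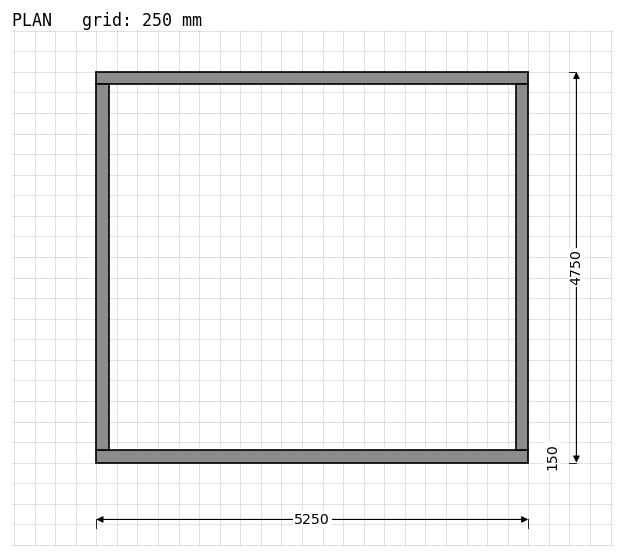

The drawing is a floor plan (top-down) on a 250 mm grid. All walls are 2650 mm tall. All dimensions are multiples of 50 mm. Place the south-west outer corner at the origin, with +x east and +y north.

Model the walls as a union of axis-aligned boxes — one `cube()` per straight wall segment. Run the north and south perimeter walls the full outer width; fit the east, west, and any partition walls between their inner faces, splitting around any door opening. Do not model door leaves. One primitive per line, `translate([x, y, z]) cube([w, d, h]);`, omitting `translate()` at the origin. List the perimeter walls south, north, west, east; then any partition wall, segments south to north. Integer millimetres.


cube([5250, 150, 2650]);
translate([0, 4600, 0]) cube([5250, 150, 2650]);
translate([0, 150, 0]) cube([150, 4450, 2650]);
translate([5100, 150, 0]) cube([150, 4450, 2650]);


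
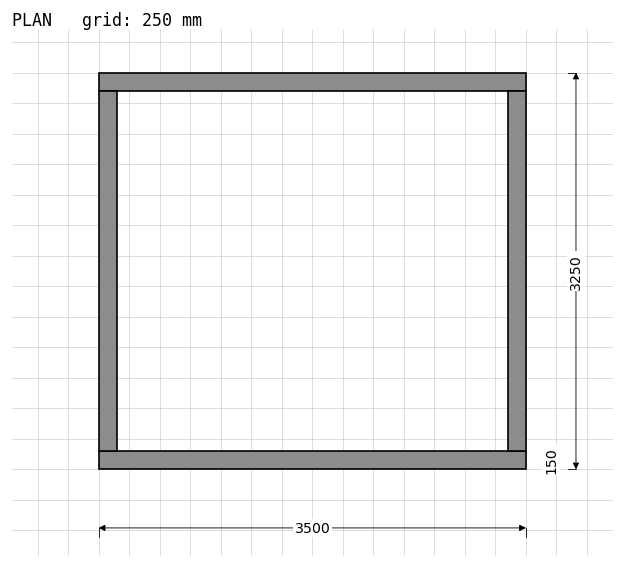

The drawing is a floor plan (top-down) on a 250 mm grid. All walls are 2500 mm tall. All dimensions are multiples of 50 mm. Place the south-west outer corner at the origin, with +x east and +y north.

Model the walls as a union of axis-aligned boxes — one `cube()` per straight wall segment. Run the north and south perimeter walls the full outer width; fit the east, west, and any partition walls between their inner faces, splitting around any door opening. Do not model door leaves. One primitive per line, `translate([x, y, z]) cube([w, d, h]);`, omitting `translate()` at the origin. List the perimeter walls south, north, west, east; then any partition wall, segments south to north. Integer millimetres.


cube([3500, 150, 2500]);
translate([0, 3100, 0]) cube([3500, 150, 2500]);
translate([0, 150, 0]) cube([150, 2950, 2500]);
translate([3350, 150, 0]) cube([150, 2950, 2500]);


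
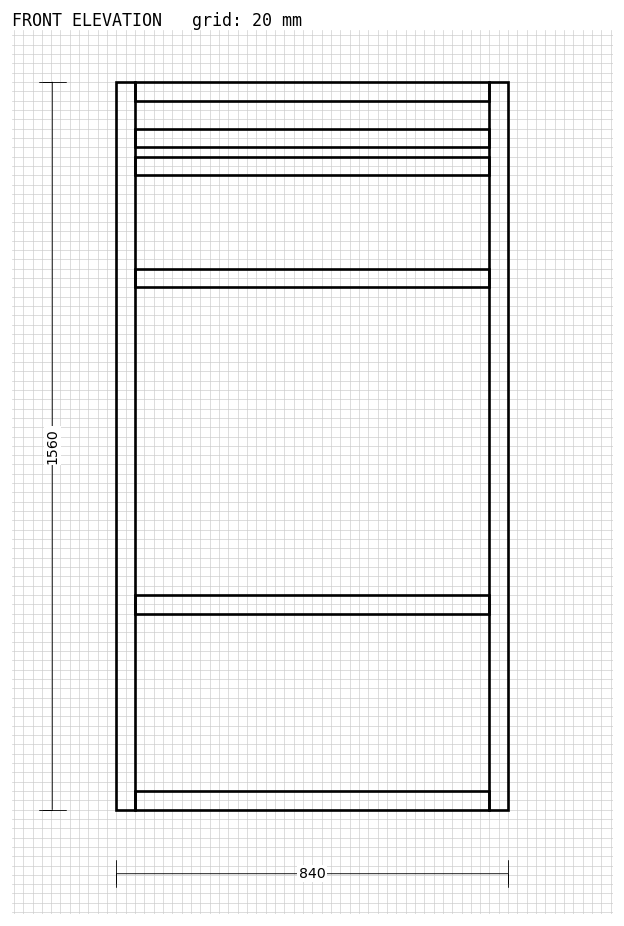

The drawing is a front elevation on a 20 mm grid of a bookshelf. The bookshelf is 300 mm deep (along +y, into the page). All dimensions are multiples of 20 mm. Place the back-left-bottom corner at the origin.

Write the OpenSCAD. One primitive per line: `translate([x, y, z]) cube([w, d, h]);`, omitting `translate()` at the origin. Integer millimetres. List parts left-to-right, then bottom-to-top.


cube([40, 300, 1560]);
translate([40, 0, 0]) cube([760, 300, 40]);
translate([40, 0, 420]) cube([760, 300, 40]);
translate([40, 0, 1120]) cube([760, 300, 40]);
translate([40, 0, 1360]) cube([760, 300, 40]);
translate([40, 0, 1420]) cube([760, 300, 40]);
translate([40, 0, 1520]) cube([760, 300, 40]);
translate([800, 0, 0]) cube([40, 300, 1560]);
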